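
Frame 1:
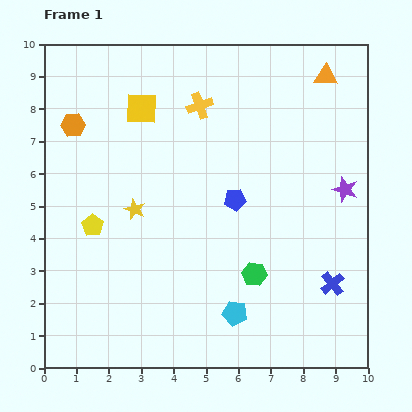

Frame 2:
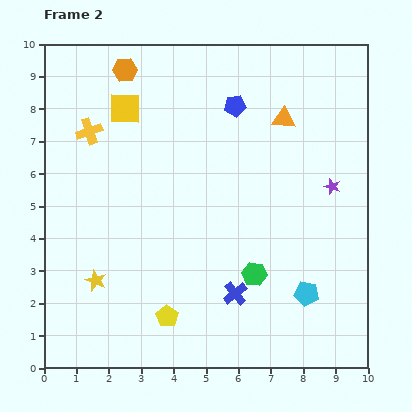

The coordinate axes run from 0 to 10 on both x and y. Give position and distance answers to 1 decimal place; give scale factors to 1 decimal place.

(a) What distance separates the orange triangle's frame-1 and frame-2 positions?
1.8

The orange triangle moved from (8.7, 9.0) to (7.4, 7.7), a distance of √(1.3² + 1.3²) ≈ 1.8.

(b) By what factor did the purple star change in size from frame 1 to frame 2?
0.6×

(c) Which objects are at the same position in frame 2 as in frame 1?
the green hexagon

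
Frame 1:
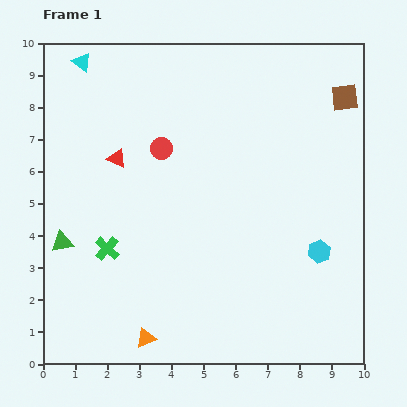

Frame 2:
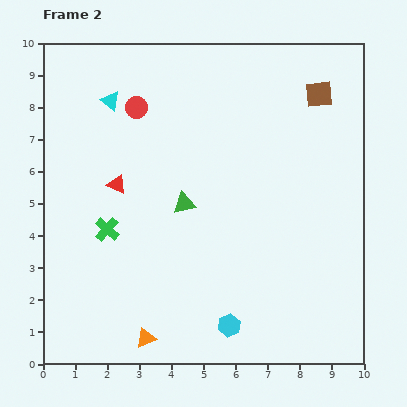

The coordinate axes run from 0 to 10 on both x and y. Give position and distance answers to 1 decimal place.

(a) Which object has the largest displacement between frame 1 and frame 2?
the green triangle

(moved 4.0; next 3.6)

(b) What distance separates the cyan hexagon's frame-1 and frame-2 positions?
3.6

The cyan hexagon moved from (8.6, 3.5) to (5.8, 1.2), a distance of √(2.8² + 2.3²) ≈ 3.6.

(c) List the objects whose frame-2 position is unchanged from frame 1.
the orange triangle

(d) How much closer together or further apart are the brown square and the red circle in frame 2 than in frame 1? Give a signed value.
-0.2

Distance in frame 1: 5.9. Distance in frame 2: 5.7.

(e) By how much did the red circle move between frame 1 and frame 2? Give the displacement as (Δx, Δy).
(-0.8, 1.3)

The red circle was at (3.7, 6.7) in frame 1 and (2.9, 8.0) in frame 2.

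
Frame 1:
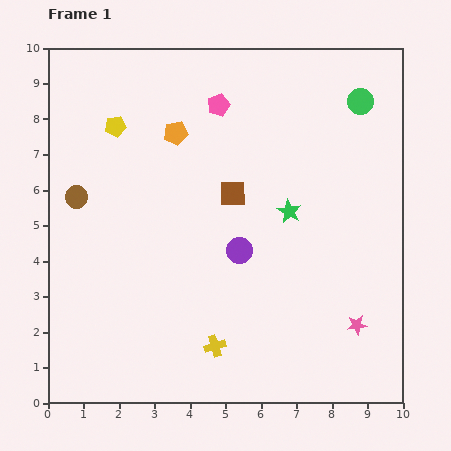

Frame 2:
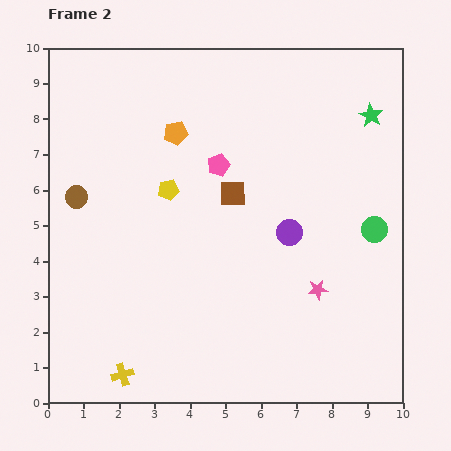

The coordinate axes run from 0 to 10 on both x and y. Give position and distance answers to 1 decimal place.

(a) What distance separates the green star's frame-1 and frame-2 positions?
3.5

The green star moved from (6.8, 5.4) to (9.1, 8.1), a distance of √(2.3² + 2.7²) ≈ 3.5.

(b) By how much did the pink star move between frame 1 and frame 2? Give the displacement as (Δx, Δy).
(-1.1, 1.0)

The pink star was at (8.7, 2.2) in frame 1 and (7.6, 3.2) in frame 2.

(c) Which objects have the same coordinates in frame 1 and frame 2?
the orange pentagon, the brown square, the brown circle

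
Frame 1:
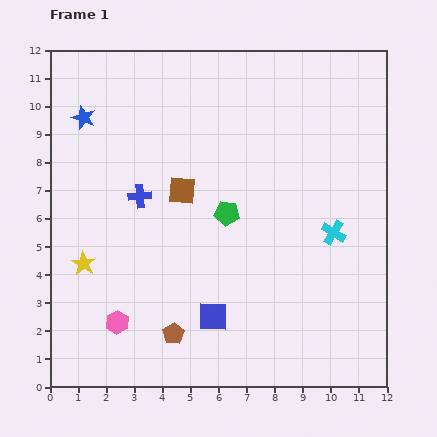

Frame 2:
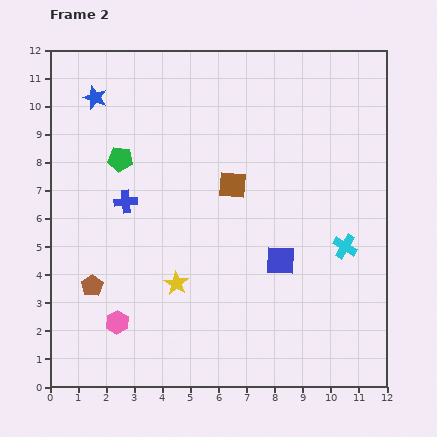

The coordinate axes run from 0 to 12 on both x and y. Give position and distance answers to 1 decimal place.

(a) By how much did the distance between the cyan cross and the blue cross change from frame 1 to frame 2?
+1.0

Distance in frame 1: 7.0. Distance in frame 2: 8.0.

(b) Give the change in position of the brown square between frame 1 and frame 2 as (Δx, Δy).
(1.8, 0.2)

The brown square was at (4.7, 7.0) in frame 1 and (6.5, 7.2) in frame 2.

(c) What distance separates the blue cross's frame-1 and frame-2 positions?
0.5

The blue cross moved from (3.2, 6.8) to (2.7, 6.6), a distance of √(0.5² + 0.2²) ≈ 0.5.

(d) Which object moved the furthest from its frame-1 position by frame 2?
the green pentagon

(moved 4.2; next 3.4)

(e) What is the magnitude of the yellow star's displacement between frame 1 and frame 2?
3.4

The yellow star moved from (1.2, 4.4) to (4.5, 3.7), a distance of √(3.3² + 0.7²) ≈ 3.4.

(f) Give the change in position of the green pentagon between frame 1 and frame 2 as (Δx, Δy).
(-3.8, 1.9)

The green pentagon was at (6.3, 6.2) in frame 1 and (2.5, 8.1) in frame 2.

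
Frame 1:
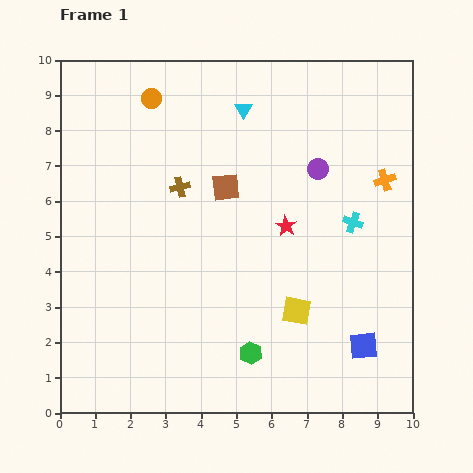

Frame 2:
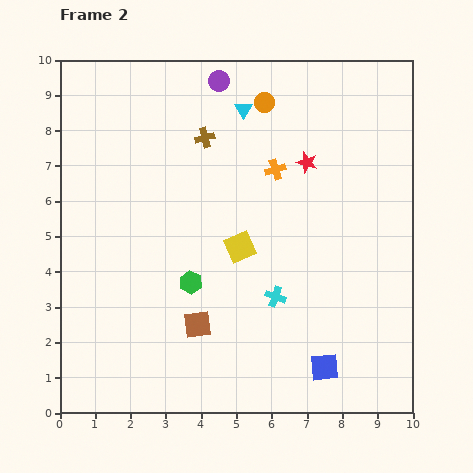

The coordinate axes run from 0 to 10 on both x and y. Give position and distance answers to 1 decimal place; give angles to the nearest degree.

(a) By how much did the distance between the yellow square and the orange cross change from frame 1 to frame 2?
-2.1

Distance in frame 1: 4.5. Distance in frame 2: 2.4.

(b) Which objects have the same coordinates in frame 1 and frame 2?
the cyan triangle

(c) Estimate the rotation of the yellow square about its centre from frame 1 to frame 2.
35° counter-clockwise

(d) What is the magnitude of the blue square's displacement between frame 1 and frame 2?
1.3

The blue square moved from (8.6, 1.9) to (7.5, 1.3), a distance of √(1.1² + 0.6²) ≈ 1.3.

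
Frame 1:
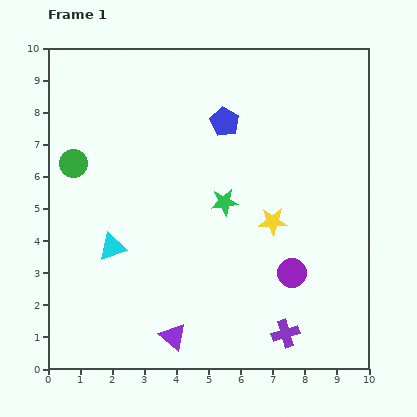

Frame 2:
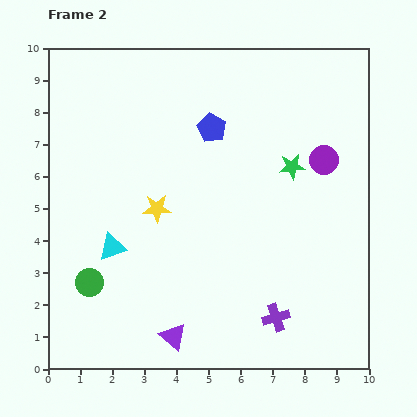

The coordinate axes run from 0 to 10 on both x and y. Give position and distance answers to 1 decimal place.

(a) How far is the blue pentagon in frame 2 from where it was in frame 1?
0.4

The blue pentagon moved from (5.5, 7.7) to (5.1, 7.5), a distance of √(0.4² + 0.2²) ≈ 0.4.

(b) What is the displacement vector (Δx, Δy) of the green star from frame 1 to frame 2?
(2.1, 1.1)

The green star was at (5.5, 5.2) in frame 1 and (7.6, 6.3) in frame 2.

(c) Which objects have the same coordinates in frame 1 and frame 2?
the cyan triangle, the purple triangle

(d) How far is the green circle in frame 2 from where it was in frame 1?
3.7

The green circle moved from (0.8, 6.4) to (1.3, 2.7), a distance of √(0.5² + 3.7²) ≈ 3.7.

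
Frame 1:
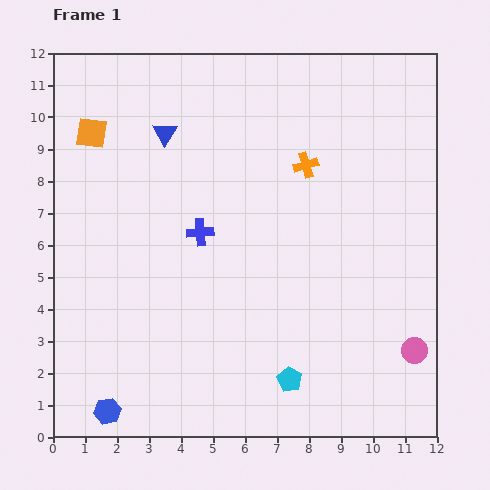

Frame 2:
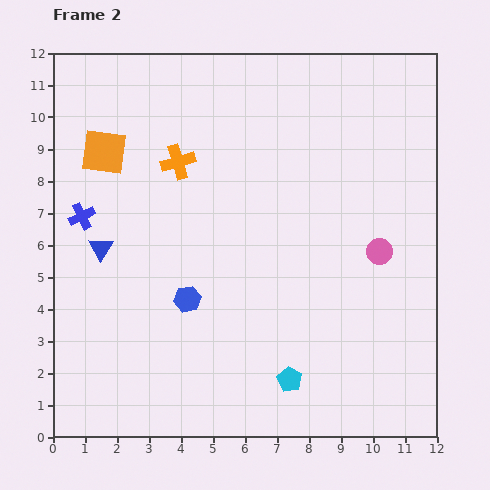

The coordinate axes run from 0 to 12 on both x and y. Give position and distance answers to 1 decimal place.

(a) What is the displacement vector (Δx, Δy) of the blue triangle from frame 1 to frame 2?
(-2.0, -3.6)

The blue triangle was at (3.5, 9.5) in frame 1 and (1.5, 5.9) in frame 2.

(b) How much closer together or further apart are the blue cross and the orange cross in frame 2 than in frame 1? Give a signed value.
-0.5

Distance in frame 1: 3.9. Distance in frame 2: 3.4.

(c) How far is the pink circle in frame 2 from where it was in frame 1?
3.3

The pink circle moved from (11.3, 2.7) to (10.2, 5.8), a distance of √(1.1² + 3.1²) ≈ 3.3.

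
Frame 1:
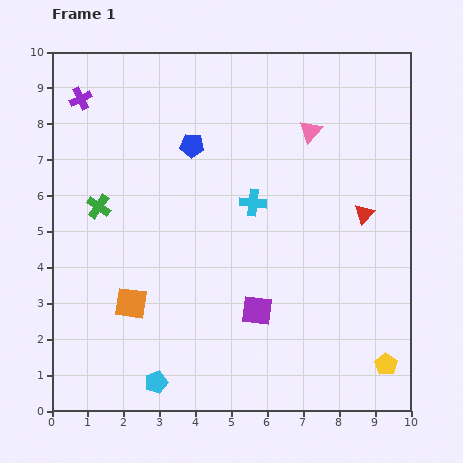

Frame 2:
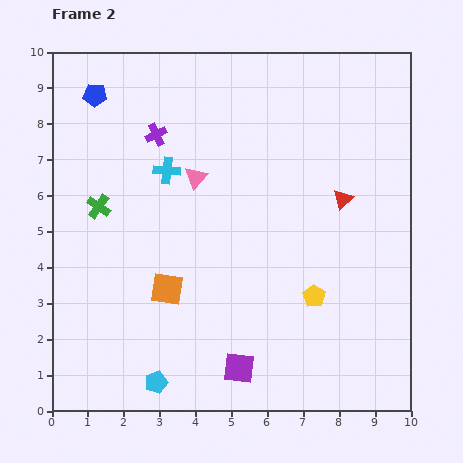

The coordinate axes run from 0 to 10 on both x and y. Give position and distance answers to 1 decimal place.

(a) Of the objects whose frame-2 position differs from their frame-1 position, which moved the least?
the red triangle

(moved 0.7)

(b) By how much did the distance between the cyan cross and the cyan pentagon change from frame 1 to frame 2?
+0.2

Distance in frame 1: 5.7. Distance in frame 2: 5.9.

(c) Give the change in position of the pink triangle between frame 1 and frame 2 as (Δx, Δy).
(-3.2, -1.3)

The pink triangle was at (7.2, 7.8) in frame 1 and (4.0, 6.5) in frame 2.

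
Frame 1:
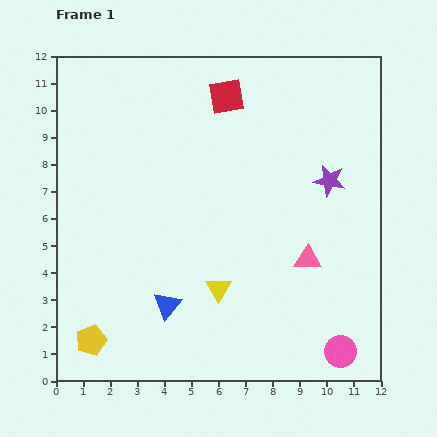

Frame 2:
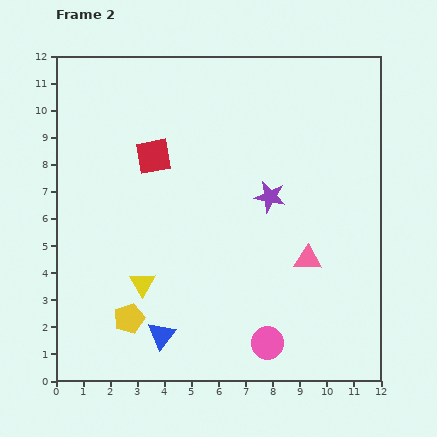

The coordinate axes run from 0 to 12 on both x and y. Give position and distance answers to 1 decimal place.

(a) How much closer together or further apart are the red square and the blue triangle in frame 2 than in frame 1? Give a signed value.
-1.4

Distance in frame 1: 8.0. Distance in frame 2: 6.6.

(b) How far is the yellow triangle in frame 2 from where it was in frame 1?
2.8

The yellow triangle moved from (6.0, 3.4) to (3.2, 3.6), a distance of √(2.8² + 0.2²) ≈ 2.8.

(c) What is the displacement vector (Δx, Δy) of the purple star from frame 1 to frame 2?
(-2.2, -0.6)

The purple star was at (10.1, 7.4) in frame 1 and (7.9, 6.8) in frame 2.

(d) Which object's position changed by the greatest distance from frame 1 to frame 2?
the red square

(moved 3.5; next 2.8)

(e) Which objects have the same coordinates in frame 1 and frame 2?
the pink triangle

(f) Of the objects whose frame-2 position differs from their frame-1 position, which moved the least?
the blue triangle

(moved 1.1)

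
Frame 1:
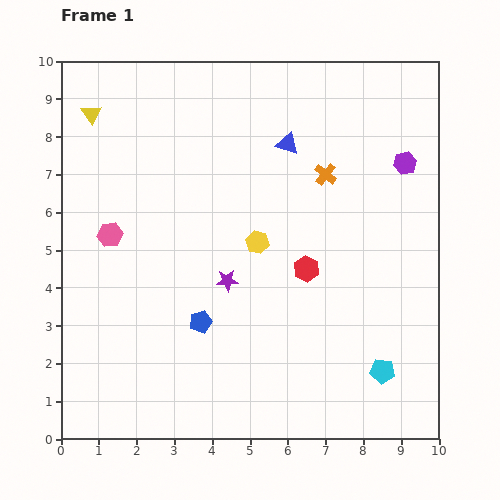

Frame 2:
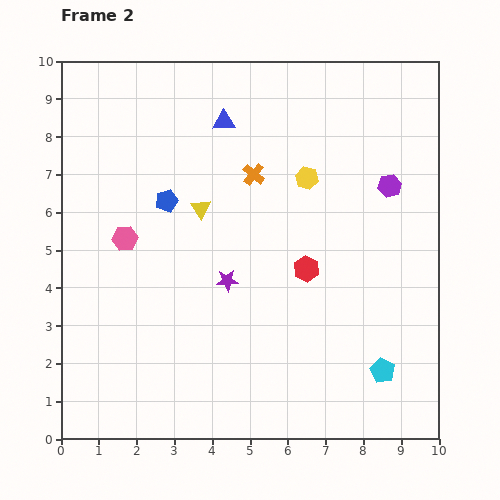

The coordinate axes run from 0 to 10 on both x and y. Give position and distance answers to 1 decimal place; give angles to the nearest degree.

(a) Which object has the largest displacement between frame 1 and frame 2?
the yellow triangle

(moved 3.8; next 3.3)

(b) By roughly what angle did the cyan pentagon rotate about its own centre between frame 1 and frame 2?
21° clockwise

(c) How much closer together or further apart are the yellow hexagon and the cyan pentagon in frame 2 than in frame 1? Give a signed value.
+0.8

Distance in frame 1: 4.7. Distance in frame 2: 5.5.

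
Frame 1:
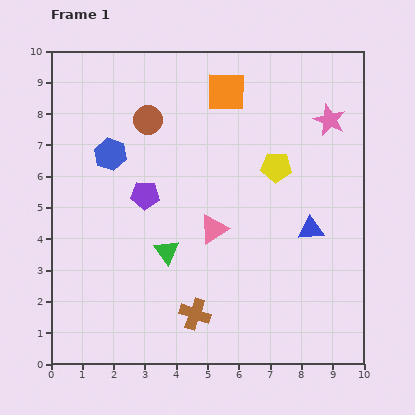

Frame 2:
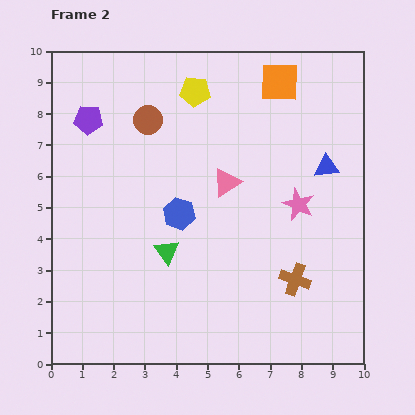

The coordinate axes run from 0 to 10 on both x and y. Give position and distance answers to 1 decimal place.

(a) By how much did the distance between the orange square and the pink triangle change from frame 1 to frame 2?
-0.8

Distance in frame 1: 4.4. Distance in frame 2: 3.6.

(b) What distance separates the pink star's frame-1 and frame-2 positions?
2.9

The pink star moved from (8.9, 7.8) to (7.9, 5.1), a distance of √(1.0² + 2.7²) ≈ 2.9.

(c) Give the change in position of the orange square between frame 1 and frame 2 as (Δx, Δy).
(1.7, 0.3)

The orange square was at (5.6, 8.7) in frame 1 and (7.3, 9.0) in frame 2.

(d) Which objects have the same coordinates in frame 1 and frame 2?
the green triangle, the brown circle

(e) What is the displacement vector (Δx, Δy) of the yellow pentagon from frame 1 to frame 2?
(-2.6, 2.4)

The yellow pentagon was at (7.2, 6.3) in frame 1 and (4.6, 8.7) in frame 2.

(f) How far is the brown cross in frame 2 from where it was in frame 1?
3.4

The brown cross moved from (4.6, 1.6) to (7.8, 2.7), a distance of √(3.2² + 1.1²) ≈ 3.4.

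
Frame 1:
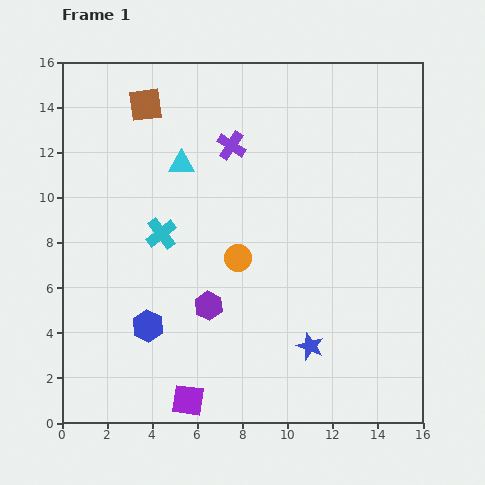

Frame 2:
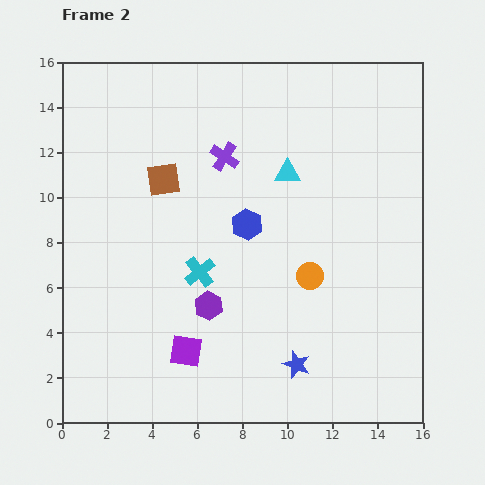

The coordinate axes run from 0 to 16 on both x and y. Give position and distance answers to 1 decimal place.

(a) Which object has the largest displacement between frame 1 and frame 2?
the blue hexagon

(moved 6.3; next 4.7)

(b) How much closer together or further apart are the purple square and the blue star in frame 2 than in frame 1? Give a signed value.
-1.0

Distance in frame 1: 5.9. Distance in frame 2: 4.9.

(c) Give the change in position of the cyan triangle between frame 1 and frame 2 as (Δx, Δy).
(4.7, -0.4)

The cyan triangle was at (5.3, 11.5) in frame 1 and (10.0, 11.1) in frame 2.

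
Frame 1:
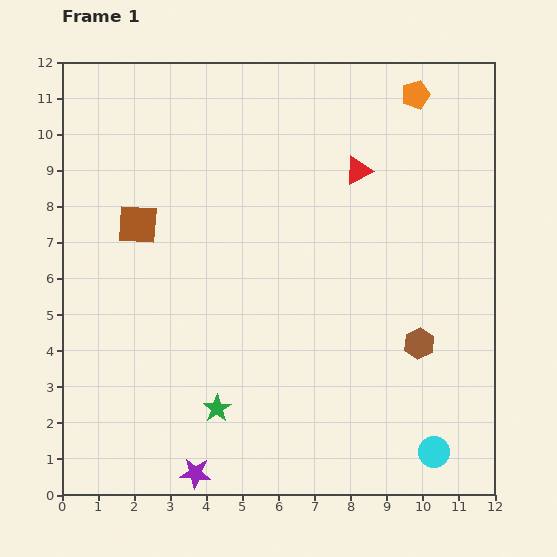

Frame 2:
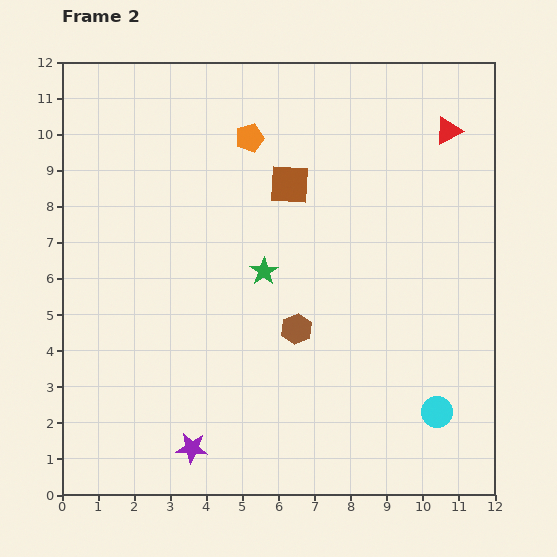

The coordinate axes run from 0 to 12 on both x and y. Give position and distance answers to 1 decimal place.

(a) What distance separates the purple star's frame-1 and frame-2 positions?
0.7

The purple star moved from (3.7, 0.6) to (3.6, 1.3), a distance of √(0.1² + 0.7²) ≈ 0.7.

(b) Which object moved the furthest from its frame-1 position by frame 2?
the orange pentagon

(moved 4.8; next 4.3)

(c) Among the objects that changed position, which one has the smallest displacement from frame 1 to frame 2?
the purple star

(moved 0.7)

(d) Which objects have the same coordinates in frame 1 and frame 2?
none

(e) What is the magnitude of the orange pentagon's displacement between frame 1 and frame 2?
4.8

The orange pentagon moved from (9.8, 11.1) to (5.2, 9.9), a distance of √(4.6² + 1.2²) ≈ 4.8.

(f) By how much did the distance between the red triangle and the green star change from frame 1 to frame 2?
-1.3

Distance in frame 1: 7.7. Distance in frame 2: 6.4.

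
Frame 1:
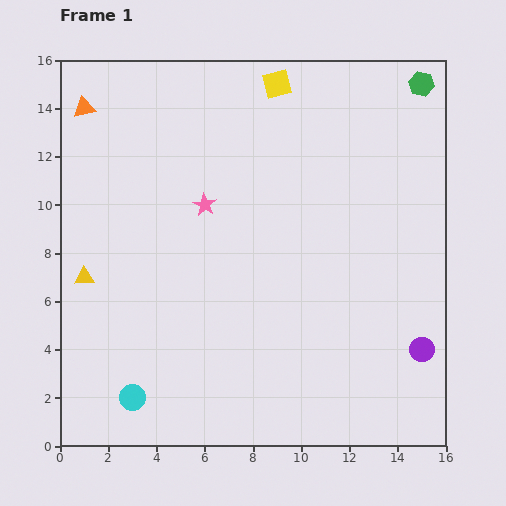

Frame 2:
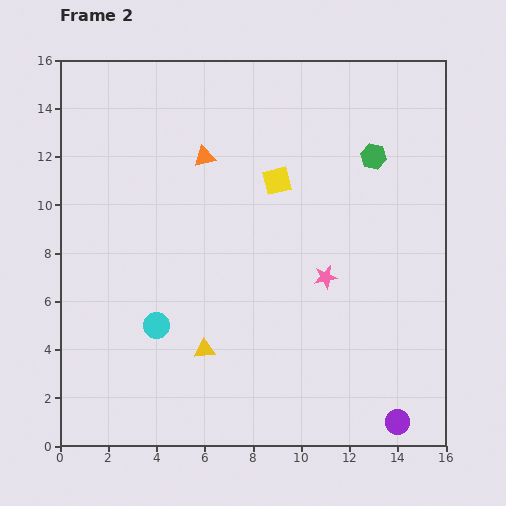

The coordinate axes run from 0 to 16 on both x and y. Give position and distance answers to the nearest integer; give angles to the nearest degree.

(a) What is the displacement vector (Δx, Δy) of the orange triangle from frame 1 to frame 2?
(5, -2)

The orange triangle was at (1, 14) in frame 1 and (6, 12) in frame 2.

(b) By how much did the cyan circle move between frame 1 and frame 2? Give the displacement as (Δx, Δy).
(1, 3)

The cyan circle was at (3, 2) in frame 1 and (4, 5) in frame 2.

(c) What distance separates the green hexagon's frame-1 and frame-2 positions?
4

The green hexagon moved from (15, 15) to (13, 12), a distance of √(2² + 3²) ≈ 4.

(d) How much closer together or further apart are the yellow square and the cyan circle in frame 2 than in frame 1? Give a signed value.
-6

Distance in frame 1: 14. Distance in frame 2: 8.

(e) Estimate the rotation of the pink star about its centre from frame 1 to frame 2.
30° clockwise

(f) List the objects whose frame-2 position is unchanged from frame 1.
none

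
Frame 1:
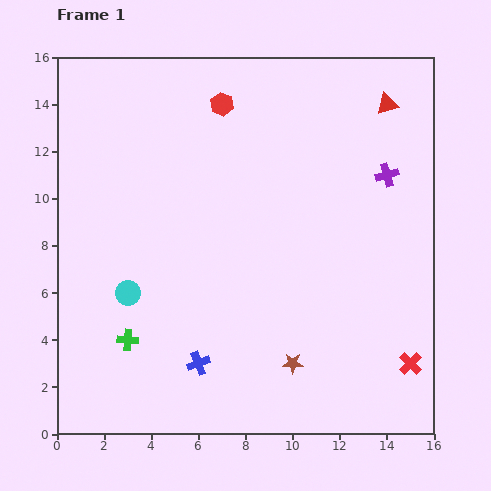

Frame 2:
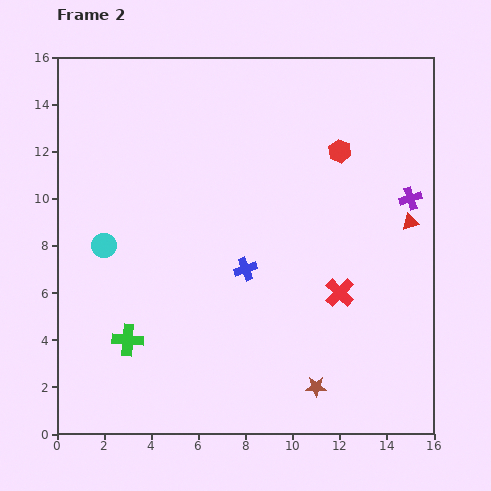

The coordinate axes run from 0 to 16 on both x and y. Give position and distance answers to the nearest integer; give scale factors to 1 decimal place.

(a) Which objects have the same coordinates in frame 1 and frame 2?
the green cross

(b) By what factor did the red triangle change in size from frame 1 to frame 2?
0.8×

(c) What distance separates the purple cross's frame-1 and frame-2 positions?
1

The purple cross moved from (14, 11) to (15, 10), a distance of √(1² + 1²) ≈ 1.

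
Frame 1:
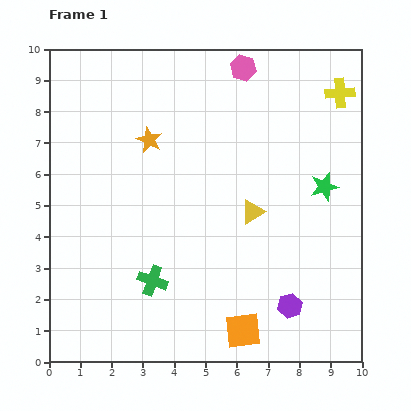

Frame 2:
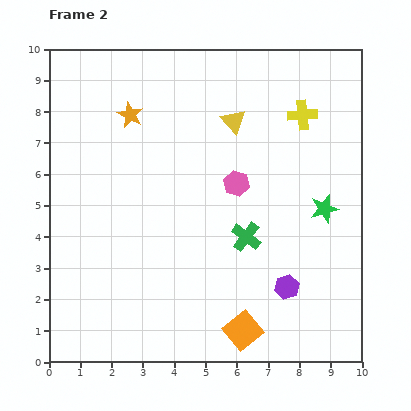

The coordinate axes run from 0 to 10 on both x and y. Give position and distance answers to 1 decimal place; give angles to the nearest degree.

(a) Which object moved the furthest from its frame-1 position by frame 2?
the pink hexagon

(moved 3.7; next 3.3)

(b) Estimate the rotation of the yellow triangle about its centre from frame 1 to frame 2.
43° counter-clockwise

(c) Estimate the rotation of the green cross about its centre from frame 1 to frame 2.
18° clockwise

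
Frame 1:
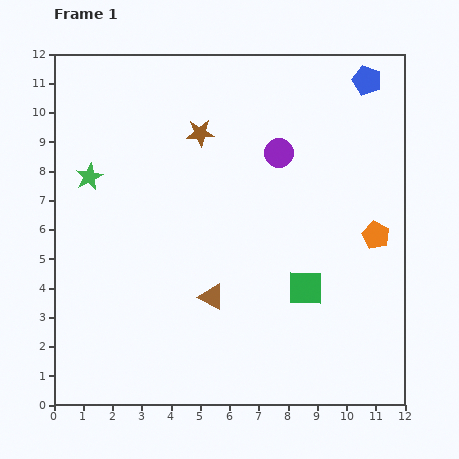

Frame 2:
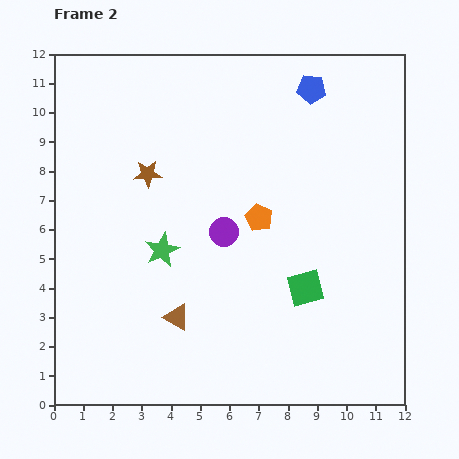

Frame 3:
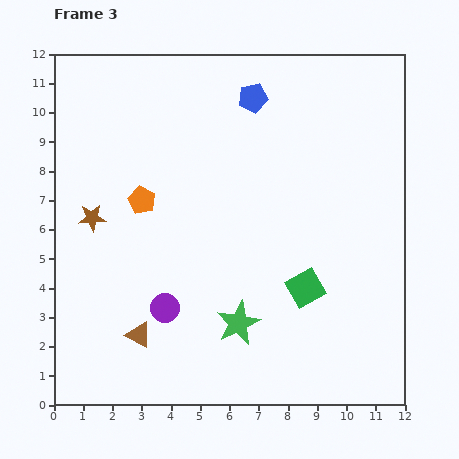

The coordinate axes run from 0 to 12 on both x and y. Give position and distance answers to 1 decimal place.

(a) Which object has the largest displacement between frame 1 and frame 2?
the orange pentagon

(moved 4.0; next 3.5)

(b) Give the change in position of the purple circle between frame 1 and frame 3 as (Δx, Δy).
(-3.9, -5.3)

The purple circle was at (7.7, 8.6) in frame 1 and (3.8, 3.3) in frame 3.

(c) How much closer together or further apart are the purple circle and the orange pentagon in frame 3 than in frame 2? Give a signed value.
+2.5

Distance in frame 2: 1.3. Distance in frame 3: 3.8.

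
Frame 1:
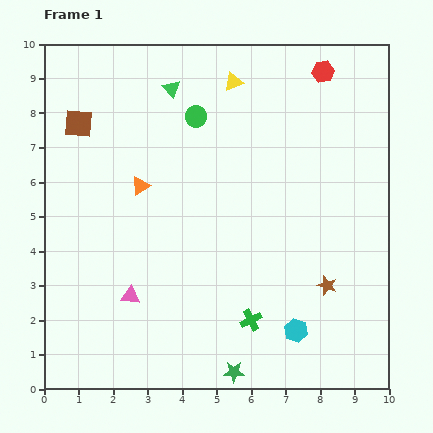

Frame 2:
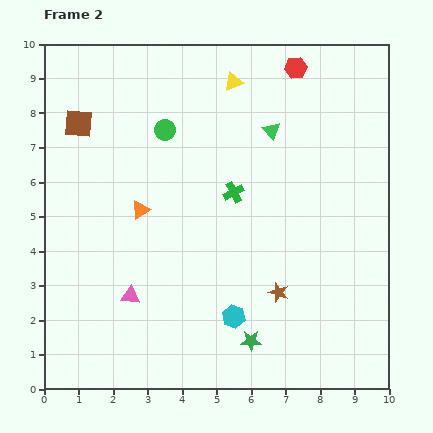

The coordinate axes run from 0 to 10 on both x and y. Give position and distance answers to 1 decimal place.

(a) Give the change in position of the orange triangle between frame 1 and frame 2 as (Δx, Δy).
(0.0, -0.7)

The orange triangle was at (2.8, 5.9) in frame 1 and (2.8, 5.2) in frame 2.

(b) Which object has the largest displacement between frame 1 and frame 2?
the green cross

(moved 3.7; next 3.1)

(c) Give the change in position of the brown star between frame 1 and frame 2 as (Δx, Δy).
(-1.4, -0.2)

The brown star was at (8.2, 3.0) in frame 1 and (6.8, 2.8) in frame 2.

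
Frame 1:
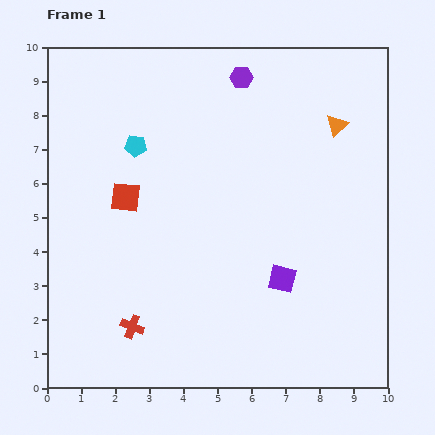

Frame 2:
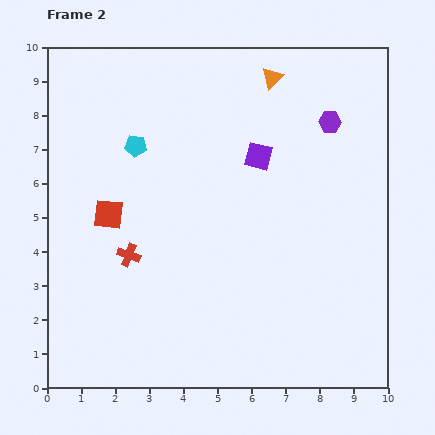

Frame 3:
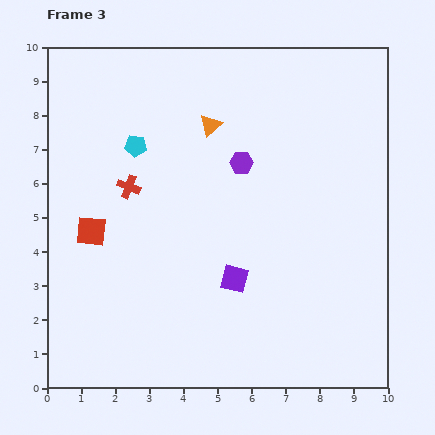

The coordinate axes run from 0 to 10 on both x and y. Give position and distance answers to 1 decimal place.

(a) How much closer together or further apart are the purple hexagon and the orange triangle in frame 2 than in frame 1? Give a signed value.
-1.0

Distance in frame 1: 3.1. Distance in frame 2: 2.1.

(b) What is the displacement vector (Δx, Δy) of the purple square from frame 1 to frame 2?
(-0.7, 3.6)

The purple square was at (6.9, 3.2) in frame 1 and (6.2, 6.8) in frame 2.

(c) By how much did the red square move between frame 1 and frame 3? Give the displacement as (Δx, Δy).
(-1.0, -1.0)

The red square was at (2.3, 5.6) in frame 1 and (1.3, 4.6) in frame 3.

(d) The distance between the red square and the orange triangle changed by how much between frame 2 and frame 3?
-1.5

Distance in frame 2: 6.2. Distance in frame 3: 4.7.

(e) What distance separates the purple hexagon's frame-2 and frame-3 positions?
2.9

The purple hexagon moved from (8.3, 7.8) to (5.7, 6.6), a distance of √(2.6² + 1.2²) ≈ 2.9.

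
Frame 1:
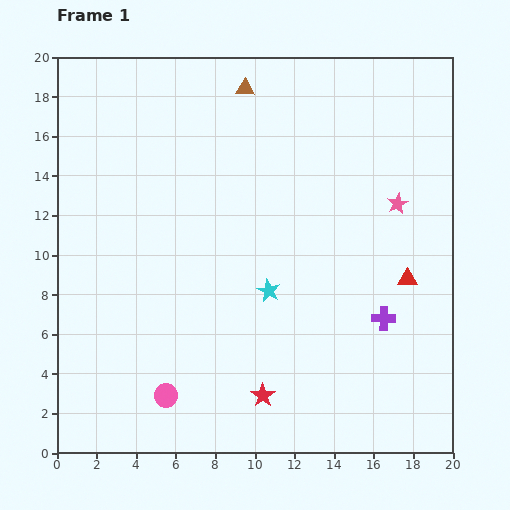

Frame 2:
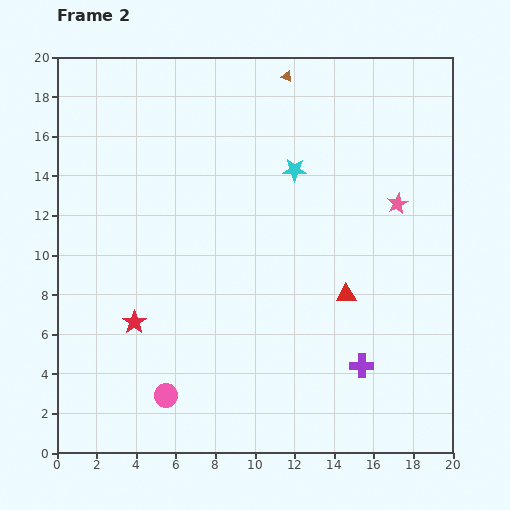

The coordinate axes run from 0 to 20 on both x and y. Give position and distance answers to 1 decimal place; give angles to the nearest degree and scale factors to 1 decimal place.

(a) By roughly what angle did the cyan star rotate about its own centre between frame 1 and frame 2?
25° counter-clockwise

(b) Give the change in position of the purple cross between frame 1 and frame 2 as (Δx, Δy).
(-1.1, -2.4)

The purple cross was at (16.5, 6.8) in frame 1 and (15.4, 4.4) in frame 2.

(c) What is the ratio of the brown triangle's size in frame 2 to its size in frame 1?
0.6×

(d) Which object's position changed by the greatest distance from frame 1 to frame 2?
the red star

(moved 7.5; next 6.2)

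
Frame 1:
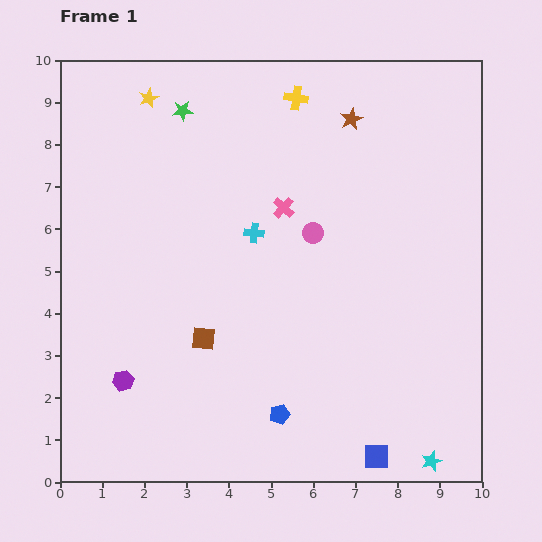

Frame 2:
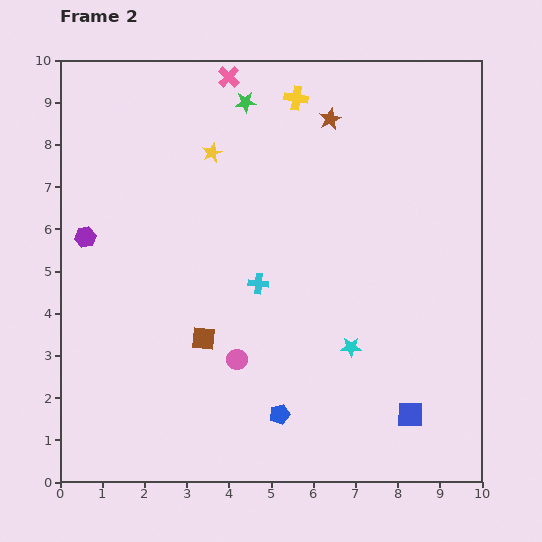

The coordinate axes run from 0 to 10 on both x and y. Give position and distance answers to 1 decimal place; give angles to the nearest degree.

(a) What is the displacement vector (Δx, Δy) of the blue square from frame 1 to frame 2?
(0.8, 1.0)

The blue square was at (7.5, 0.6) in frame 1 and (8.3, 1.6) in frame 2.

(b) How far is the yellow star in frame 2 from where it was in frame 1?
2.0

The yellow star moved from (2.1, 9.1) to (3.6, 7.8), a distance of √(1.5² + 1.3²) ≈ 2.0.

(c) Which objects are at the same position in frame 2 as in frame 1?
the brown square, the yellow cross, the blue pentagon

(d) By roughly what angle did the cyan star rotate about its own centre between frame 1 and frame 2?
22° clockwise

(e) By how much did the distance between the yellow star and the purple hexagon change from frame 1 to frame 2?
-3.1

Distance in frame 1: 6.7. Distance in frame 2: 3.6.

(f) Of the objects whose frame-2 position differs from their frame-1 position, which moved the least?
the brown star

(moved 0.5)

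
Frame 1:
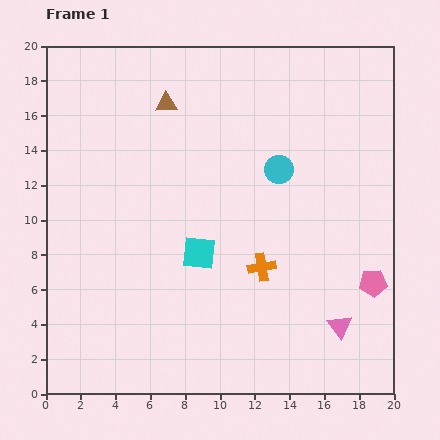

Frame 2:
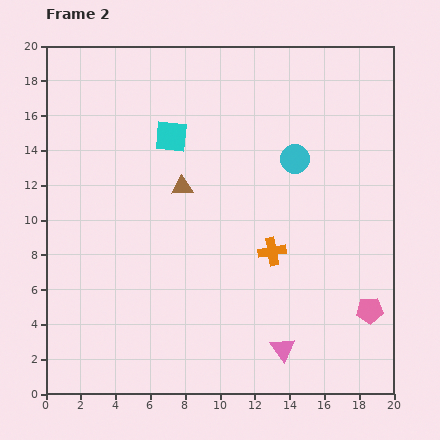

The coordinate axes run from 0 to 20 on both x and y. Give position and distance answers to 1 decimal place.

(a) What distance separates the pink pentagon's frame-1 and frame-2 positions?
1.6

The pink pentagon moved from (18.8, 6.4) to (18.6, 4.8), a distance of √(0.2² + 1.6²) ≈ 1.6.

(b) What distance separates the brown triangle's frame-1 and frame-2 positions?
4.9

The brown triangle moved from (6.9, 16.7) to (7.8, 11.9), a distance of √(0.9² + 4.8²) ≈ 4.9.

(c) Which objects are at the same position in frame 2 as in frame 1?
none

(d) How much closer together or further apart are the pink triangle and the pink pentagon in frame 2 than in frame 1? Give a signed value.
+2.4

Distance in frame 1: 3.1. Distance in frame 2: 5.5.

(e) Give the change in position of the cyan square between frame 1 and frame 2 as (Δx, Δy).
(-1.6, 6.7)

The cyan square was at (8.8, 8.1) in frame 1 and (7.2, 14.8) in frame 2.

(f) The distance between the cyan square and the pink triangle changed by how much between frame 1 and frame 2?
+4.7

Distance in frame 1: 9.1. Distance in frame 2: 13.8.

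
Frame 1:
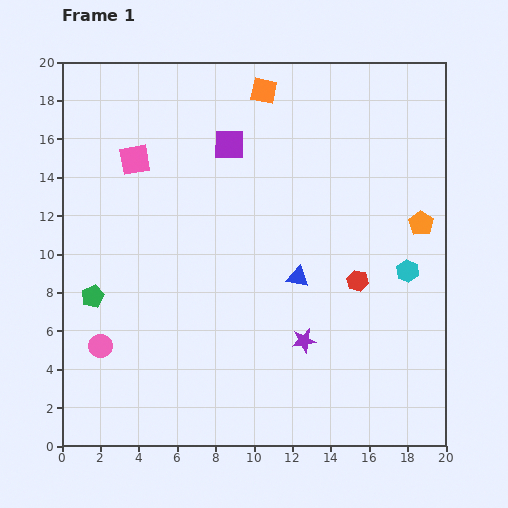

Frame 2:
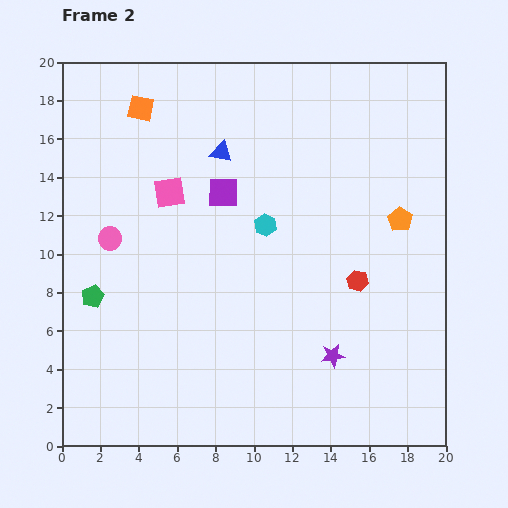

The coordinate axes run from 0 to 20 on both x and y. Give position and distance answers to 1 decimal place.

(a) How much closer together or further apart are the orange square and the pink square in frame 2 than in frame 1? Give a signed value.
-3.0

Distance in frame 1: 7.6. Distance in frame 2: 4.6.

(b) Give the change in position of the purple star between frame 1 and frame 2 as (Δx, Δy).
(1.5, -0.8)

The purple star was at (12.6, 5.5) in frame 1 and (14.1, 4.7) in frame 2.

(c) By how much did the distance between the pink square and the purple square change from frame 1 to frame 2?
-2.2

Distance in frame 1: 5.0. Distance in frame 2: 2.8.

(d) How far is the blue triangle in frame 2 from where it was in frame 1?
7.6

The blue triangle moved from (12.3, 8.8) to (8.3, 15.3), a distance of √(4.0² + 6.5²) ≈ 7.6.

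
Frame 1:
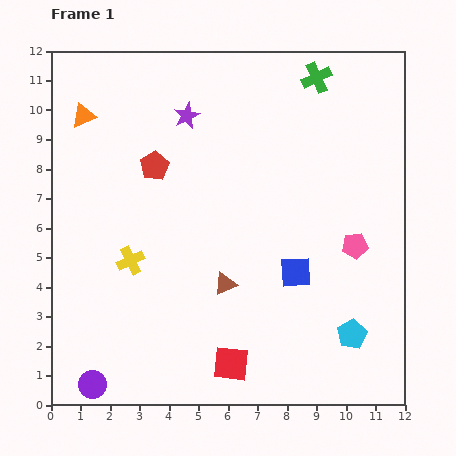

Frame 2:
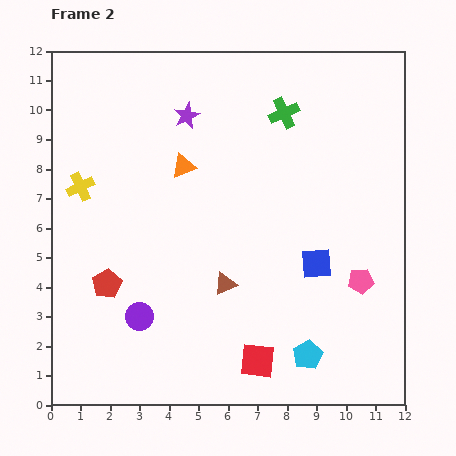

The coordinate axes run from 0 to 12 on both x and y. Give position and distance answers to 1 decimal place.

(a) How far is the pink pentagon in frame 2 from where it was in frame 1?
1.2

The pink pentagon moved from (10.3, 5.4) to (10.5, 4.2), a distance of √(0.2² + 1.2²) ≈ 1.2.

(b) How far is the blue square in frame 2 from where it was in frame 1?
0.8

The blue square moved from (8.3, 4.5) to (9.0, 4.8), a distance of √(0.7² + 0.3²) ≈ 0.8.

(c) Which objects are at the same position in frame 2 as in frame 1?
the purple star, the brown triangle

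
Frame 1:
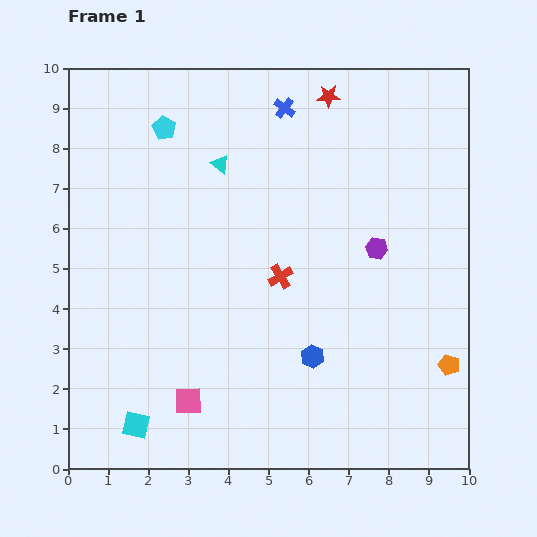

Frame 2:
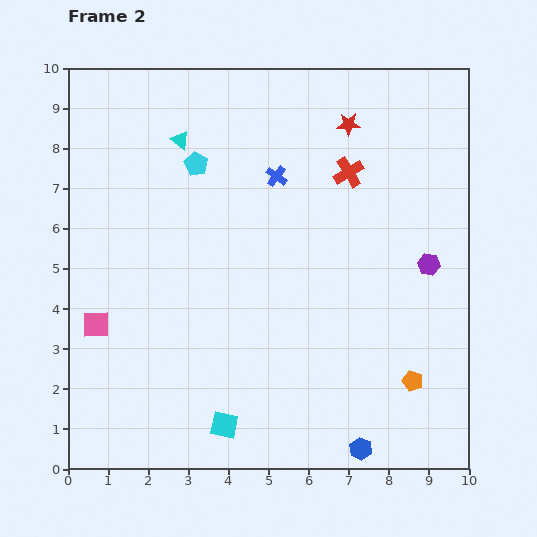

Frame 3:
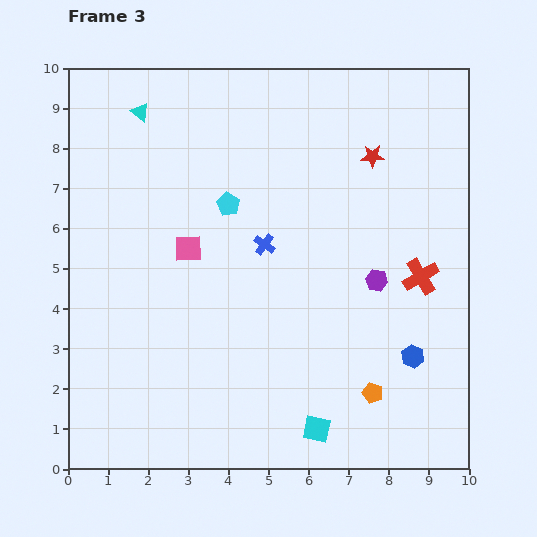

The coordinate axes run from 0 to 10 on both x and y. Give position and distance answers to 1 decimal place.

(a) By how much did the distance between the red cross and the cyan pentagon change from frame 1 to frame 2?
-0.9

Distance in frame 1: 4.7. Distance in frame 2: 3.8.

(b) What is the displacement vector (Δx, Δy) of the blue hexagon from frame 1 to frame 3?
(2.5, 0.0)

The blue hexagon was at (6.1, 2.8) in frame 1 and (8.6, 2.8) in frame 3.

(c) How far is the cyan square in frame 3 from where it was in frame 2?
2.3

The cyan square moved from (3.9, 1.1) to (6.2, 1.0), a distance of √(2.3² + 0.1²) ≈ 2.3.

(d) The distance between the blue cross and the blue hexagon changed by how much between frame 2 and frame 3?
-2.5

Distance in frame 2: 7.1. Distance in frame 3: 4.6.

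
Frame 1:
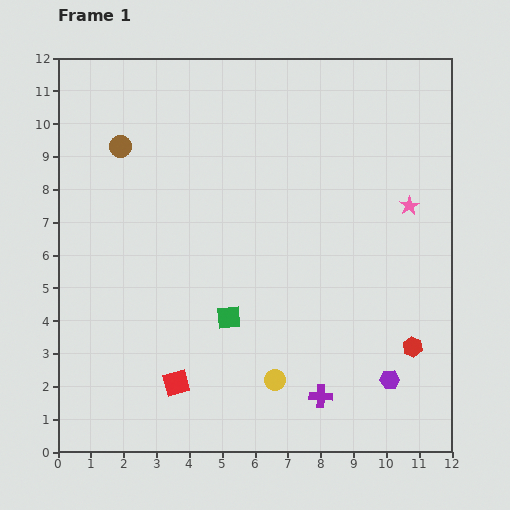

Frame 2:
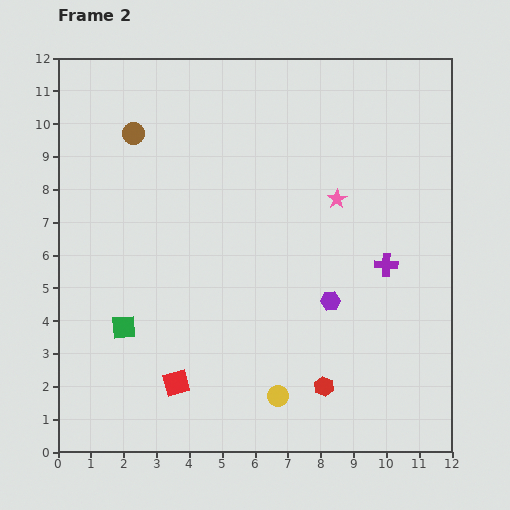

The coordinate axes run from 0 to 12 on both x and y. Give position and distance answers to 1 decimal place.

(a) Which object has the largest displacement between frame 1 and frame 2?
the purple cross

(moved 4.5; next 3.2)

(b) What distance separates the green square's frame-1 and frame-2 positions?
3.2

The green square moved from (5.2, 4.1) to (2.0, 3.8), a distance of √(3.2² + 0.3²) ≈ 3.2.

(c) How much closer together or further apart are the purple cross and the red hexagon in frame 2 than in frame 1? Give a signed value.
+1.0

Distance in frame 1: 3.2. Distance in frame 2: 4.2.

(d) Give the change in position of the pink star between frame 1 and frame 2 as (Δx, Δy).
(-2.2, 0.2)

The pink star was at (10.7, 7.5) in frame 1 and (8.5, 7.7) in frame 2.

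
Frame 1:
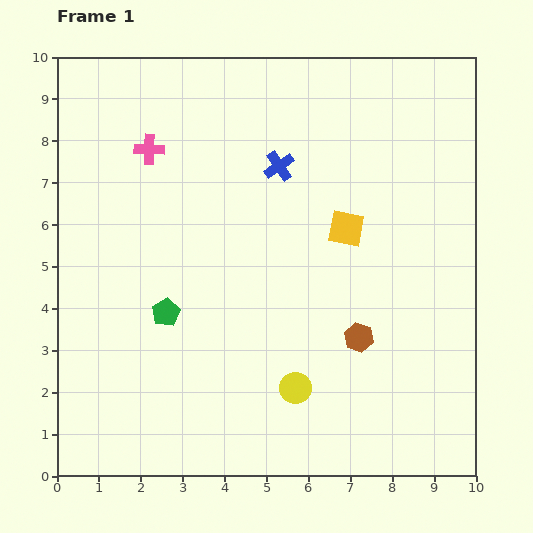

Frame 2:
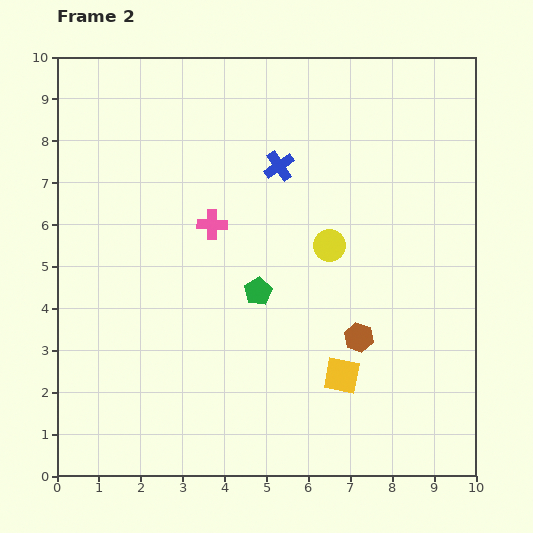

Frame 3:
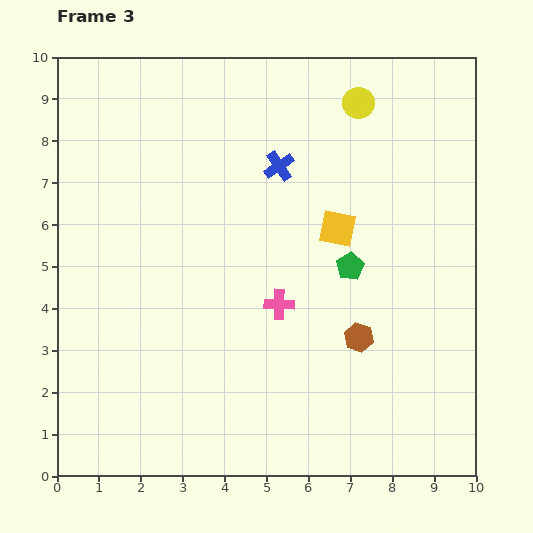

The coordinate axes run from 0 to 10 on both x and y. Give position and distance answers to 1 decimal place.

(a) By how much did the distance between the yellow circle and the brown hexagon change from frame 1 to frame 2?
+0.4

Distance in frame 1: 1.9. Distance in frame 2: 2.3.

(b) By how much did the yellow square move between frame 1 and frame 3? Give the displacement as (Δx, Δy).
(-0.2, 0.0)

The yellow square was at (6.9, 5.9) in frame 1 and (6.7, 5.9) in frame 3.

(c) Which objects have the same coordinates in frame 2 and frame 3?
the brown hexagon, the blue cross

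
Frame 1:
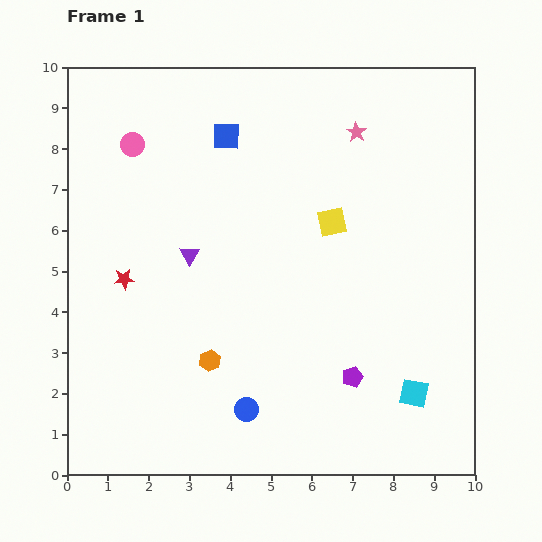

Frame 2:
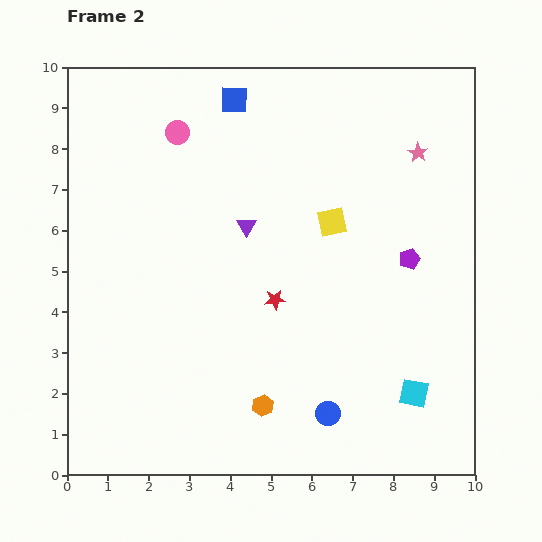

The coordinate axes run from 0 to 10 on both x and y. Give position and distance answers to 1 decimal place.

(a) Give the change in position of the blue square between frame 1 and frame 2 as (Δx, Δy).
(0.2, 0.9)

The blue square was at (3.9, 8.3) in frame 1 and (4.1, 9.2) in frame 2.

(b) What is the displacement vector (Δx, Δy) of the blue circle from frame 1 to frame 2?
(2.0, -0.1)

The blue circle was at (4.4, 1.6) in frame 1 and (6.4, 1.5) in frame 2.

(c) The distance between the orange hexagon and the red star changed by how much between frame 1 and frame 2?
-0.3

Distance in frame 1: 2.9. Distance in frame 2: 2.6.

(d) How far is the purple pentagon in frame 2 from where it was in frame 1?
3.2

The purple pentagon moved from (7.0, 2.4) to (8.4, 5.3), a distance of √(1.4² + 2.9²) ≈ 3.2.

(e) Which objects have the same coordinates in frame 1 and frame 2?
the cyan square, the yellow square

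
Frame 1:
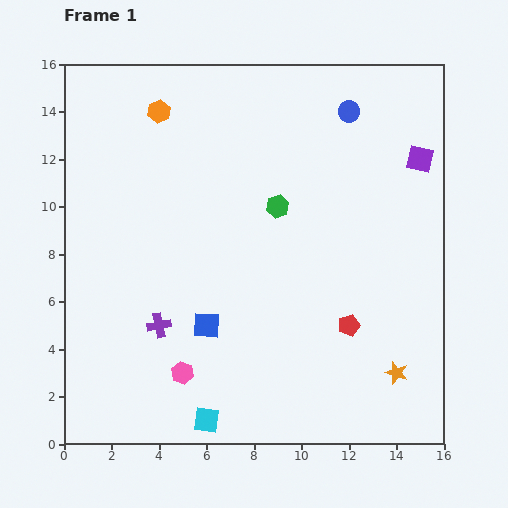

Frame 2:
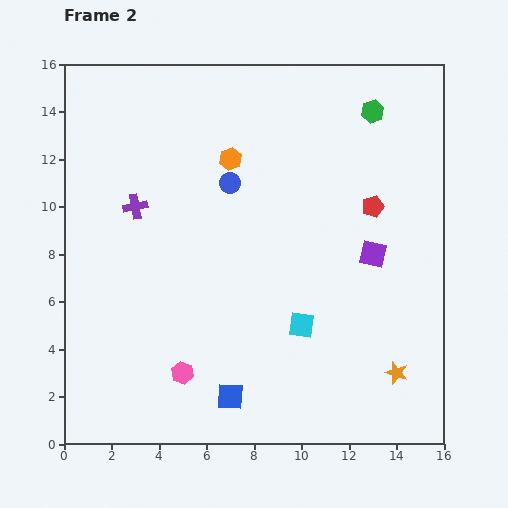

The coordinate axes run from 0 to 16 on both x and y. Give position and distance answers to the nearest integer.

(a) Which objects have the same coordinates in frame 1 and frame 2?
the pink hexagon, the orange star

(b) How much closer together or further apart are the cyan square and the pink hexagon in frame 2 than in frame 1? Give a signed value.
+3

Distance in frame 1: 2. Distance in frame 2: 5.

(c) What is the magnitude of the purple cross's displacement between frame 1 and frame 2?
5

The purple cross moved from (4, 5) to (3, 10), a distance of √(1² + 5²) ≈ 5.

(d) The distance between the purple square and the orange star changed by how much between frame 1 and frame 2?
-4

Distance in frame 1: 9. Distance in frame 2: 5.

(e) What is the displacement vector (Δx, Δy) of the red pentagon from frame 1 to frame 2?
(1, 5)

The red pentagon was at (12, 5) in frame 1 and (13, 10) in frame 2.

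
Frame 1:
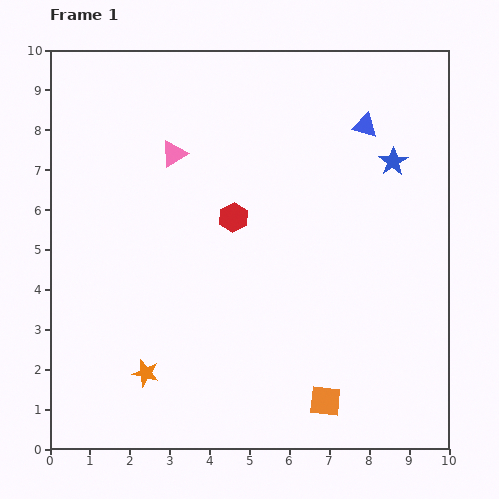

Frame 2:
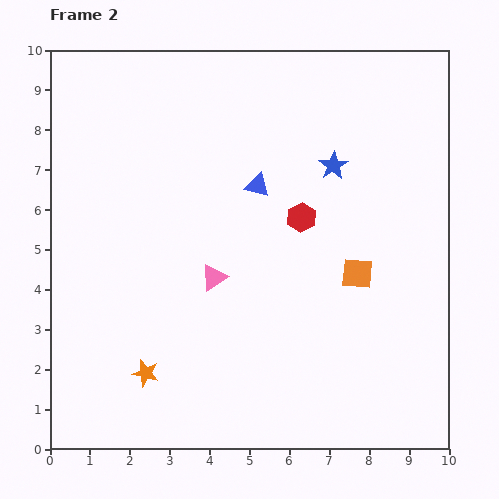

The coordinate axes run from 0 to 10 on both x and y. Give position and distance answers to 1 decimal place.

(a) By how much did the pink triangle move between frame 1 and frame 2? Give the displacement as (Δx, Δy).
(1.0, -3.1)

The pink triangle was at (3.1, 7.4) in frame 1 and (4.1, 4.3) in frame 2.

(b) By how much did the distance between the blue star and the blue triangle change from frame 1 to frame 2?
+0.9

Distance in frame 1: 1.1. Distance in frame 2: 2.0.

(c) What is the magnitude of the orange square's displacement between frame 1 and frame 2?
3.3

The orange square moved from (6.9, 1.2) to (7.7, 4.4), a distance of √(0.8² + 3.2²) ≈ 3.3.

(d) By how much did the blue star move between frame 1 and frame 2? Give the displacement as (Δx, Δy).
(-1.5, -0.1)

The blue star was at (8.6, 7.2) in frame 1 and (7.1, 7.1) in frame 2.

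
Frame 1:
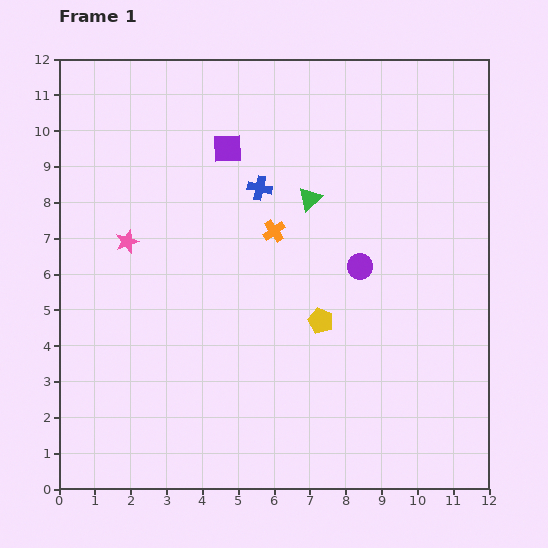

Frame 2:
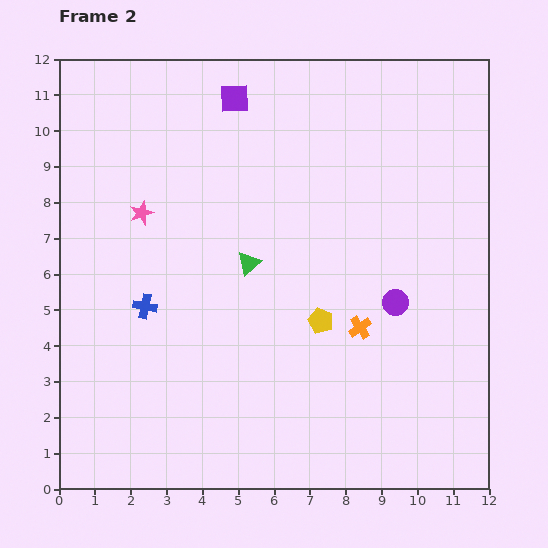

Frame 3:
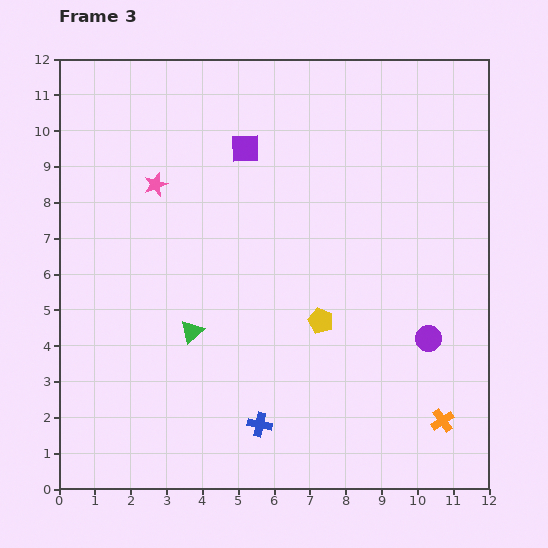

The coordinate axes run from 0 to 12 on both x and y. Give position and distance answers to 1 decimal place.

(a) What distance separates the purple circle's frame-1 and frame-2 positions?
1.4

The purple circle moved from (8.4, 6.2) to (9.4, 5.2), a distance of √(1.0² + 1.0²) ≈ 1.4.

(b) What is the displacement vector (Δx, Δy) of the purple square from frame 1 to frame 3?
(0.5, 0.0)

The purple square was at (4.7, 9.5) in frame 1 and (5.2, 9.5) in frame 3.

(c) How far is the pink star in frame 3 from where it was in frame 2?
0.9

The pink star moved from (2.3, 7.7) to (2.7, 8.5), a distance of √(0.4² + 0.8²) ≈ 0.9.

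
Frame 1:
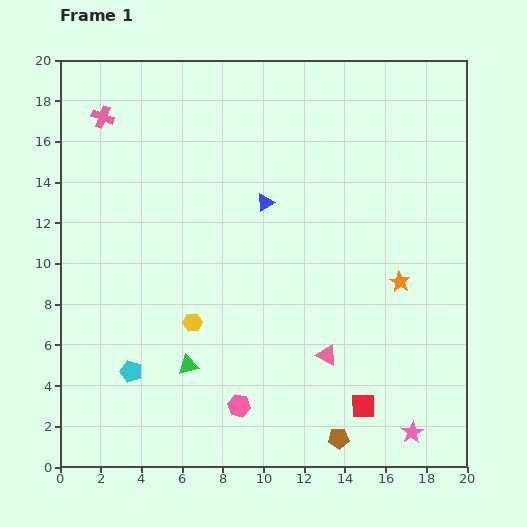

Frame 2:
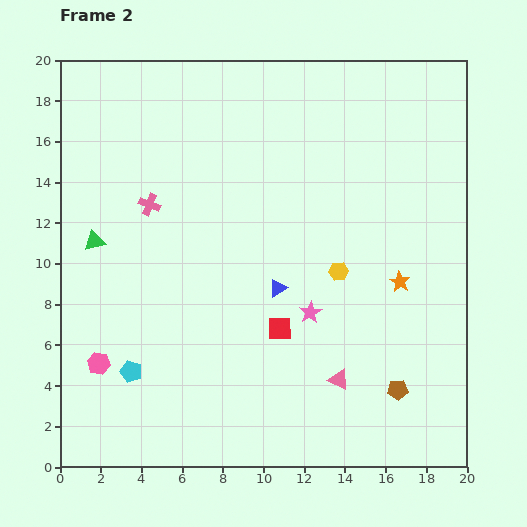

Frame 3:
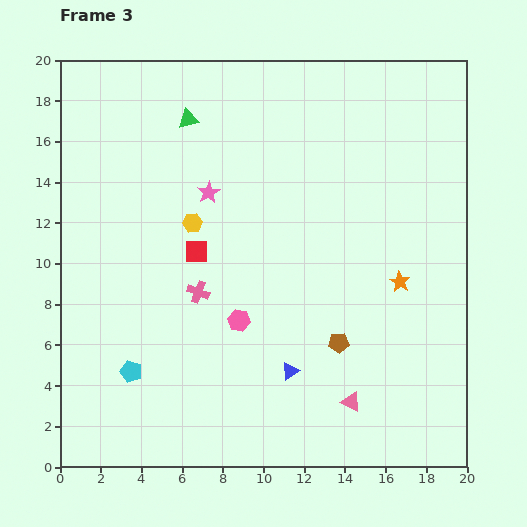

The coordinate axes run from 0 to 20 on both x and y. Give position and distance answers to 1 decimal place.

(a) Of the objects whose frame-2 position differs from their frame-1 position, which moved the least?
the pink triangle

(moved 1.3)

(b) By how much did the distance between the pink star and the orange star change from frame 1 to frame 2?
-2.8

Distance in frame 1: 7.4. Distance in frame 2: 4.6.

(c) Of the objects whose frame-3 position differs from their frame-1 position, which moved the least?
the pink triangle

(moved 2.6)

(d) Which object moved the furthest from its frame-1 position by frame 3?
the pink star

(moved 15.5; next 12.1)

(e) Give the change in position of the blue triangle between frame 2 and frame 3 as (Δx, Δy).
(0.6, -4.1)

The blue triangle was at (10.7, 8.8) in frame 2 and (11.3, 4.7) in frame 3.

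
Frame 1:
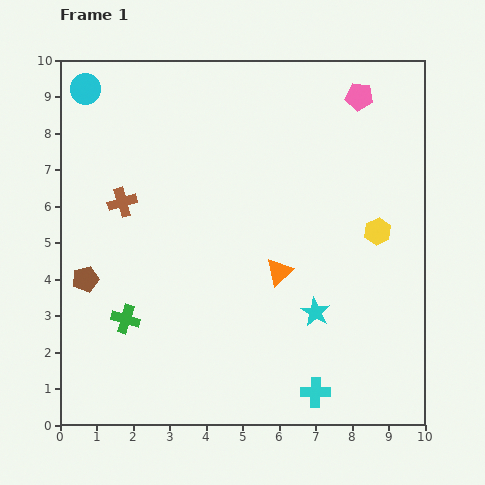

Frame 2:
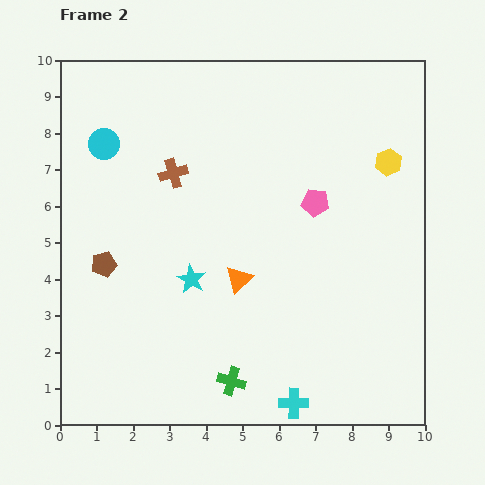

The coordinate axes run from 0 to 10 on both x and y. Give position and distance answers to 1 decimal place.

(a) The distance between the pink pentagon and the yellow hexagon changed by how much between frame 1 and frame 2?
-1.4

Distance in frame 1: 3.7. Distance in frame 2: 2.3.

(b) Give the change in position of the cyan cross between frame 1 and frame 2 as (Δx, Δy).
(-0.6, -0.3)

The cyan cross was at (7.0, 0.9) in frame 1 and (6.4, 0.6) in frame 2.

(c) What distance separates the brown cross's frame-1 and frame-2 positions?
1.6

The brown cross moved from (1.7, 6.1) to (3.1, 6.9), a distance of √(1.4² + 0.8²) ≈ 1.6.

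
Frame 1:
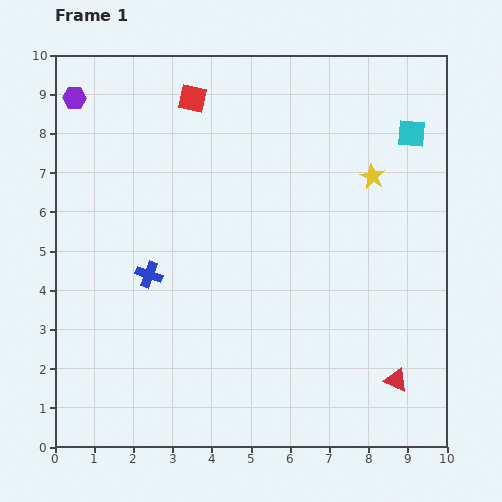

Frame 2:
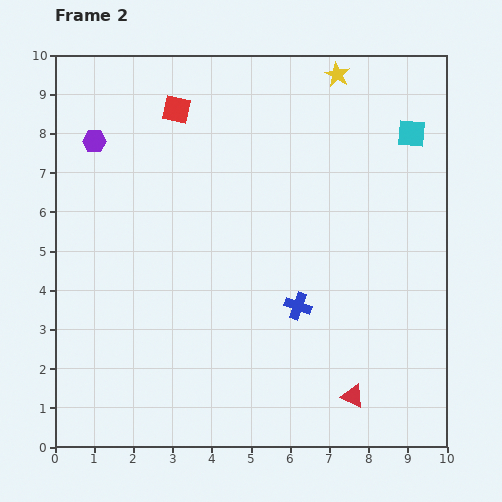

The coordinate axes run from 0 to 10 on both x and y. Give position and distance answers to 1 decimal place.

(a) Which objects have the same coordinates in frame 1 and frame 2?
the cyan square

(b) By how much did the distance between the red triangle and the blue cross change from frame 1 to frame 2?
-4.2

Distance in frame 1: 6.9. Distance in frame 2: 2.7.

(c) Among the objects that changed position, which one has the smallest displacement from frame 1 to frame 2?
the red square

(moved 0.5)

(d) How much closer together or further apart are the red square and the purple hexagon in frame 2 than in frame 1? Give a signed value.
-0.8

Distance in frame 1: 3.0. Distance in frame 2: 2.2.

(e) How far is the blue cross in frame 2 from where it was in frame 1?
3.9

The blue cross moved from (2.4, 4.4) to (6.2, 3.6), a distance of √(3.8² + 0.8²) ≈ 3.9.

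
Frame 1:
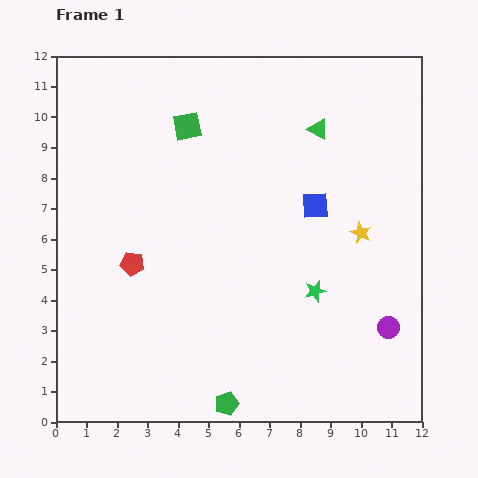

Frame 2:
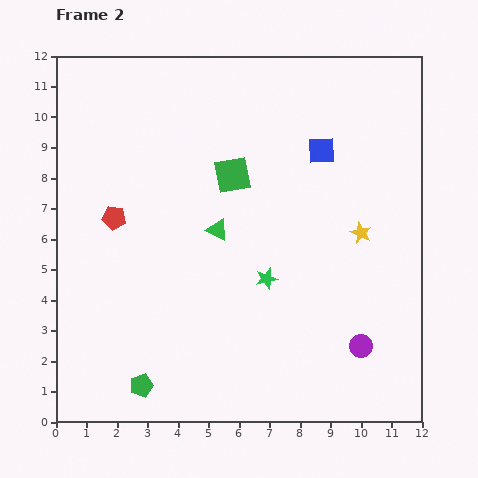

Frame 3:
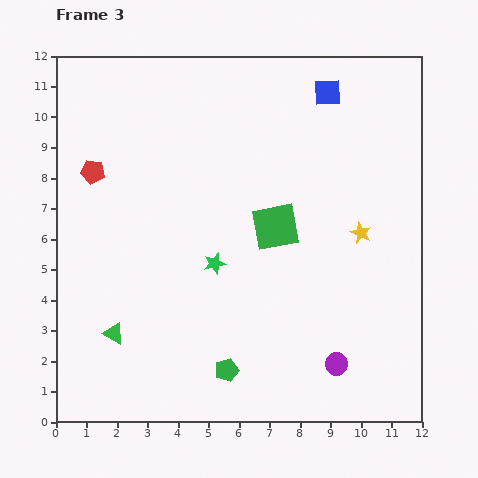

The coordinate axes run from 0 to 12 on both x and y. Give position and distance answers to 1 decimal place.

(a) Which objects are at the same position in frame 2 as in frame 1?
the yellow star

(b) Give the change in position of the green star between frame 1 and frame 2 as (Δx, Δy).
(-1.6, 0.4)

The green star was at (8.5, 4.3) in frame 1 and (6.9, 4.7) in frame 2.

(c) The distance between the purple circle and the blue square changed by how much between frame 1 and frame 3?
+4.2

Distance in frame 1: 4.7. Distance in frame 3: 8.9.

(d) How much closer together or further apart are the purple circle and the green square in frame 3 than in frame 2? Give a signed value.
-2.1

Distance in frame 2: 7.0. Distance in frame 3: 4.9.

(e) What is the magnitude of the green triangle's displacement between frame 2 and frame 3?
4.8

The green triangle moved from (5.3, 6.3) to (1.9, 2.9), a distance of √(3.4² + 3.4²) ≈ 4.8.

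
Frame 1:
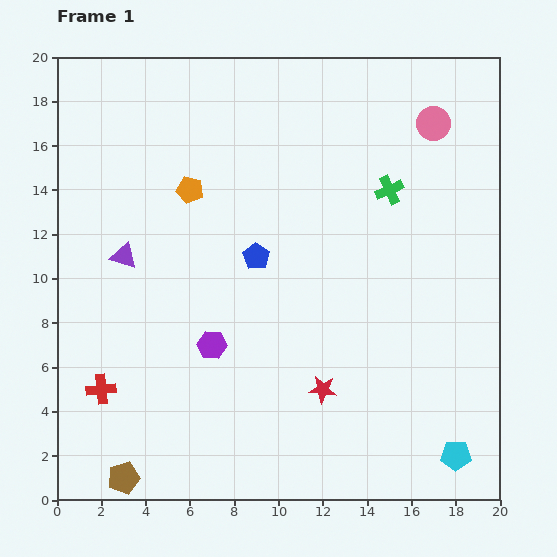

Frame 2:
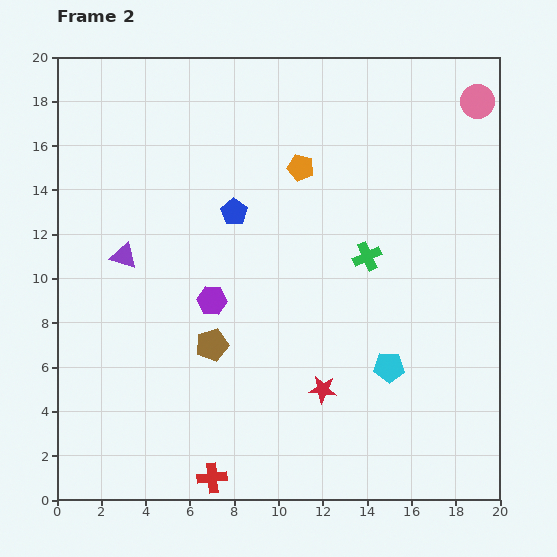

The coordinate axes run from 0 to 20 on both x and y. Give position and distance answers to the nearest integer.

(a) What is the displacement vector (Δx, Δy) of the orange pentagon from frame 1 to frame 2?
(5, 1)

The orange pentagon was at (6, 14) in frame 1 and (11, 15) in frame 2.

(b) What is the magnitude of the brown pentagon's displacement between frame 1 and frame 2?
7

The brown pentagon moved from (3, 1) to (7, 7), a distance of √(4² + 6²) ≈ 7.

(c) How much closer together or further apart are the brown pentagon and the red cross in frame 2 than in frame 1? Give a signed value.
+2

Distance in frame 1: 4. Distance in frame 2: 6.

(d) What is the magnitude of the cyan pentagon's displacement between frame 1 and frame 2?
5

The cyan pentagon moved from (18, 2) to (15, 6), a distance of √(3² + 4²) ≈ 5.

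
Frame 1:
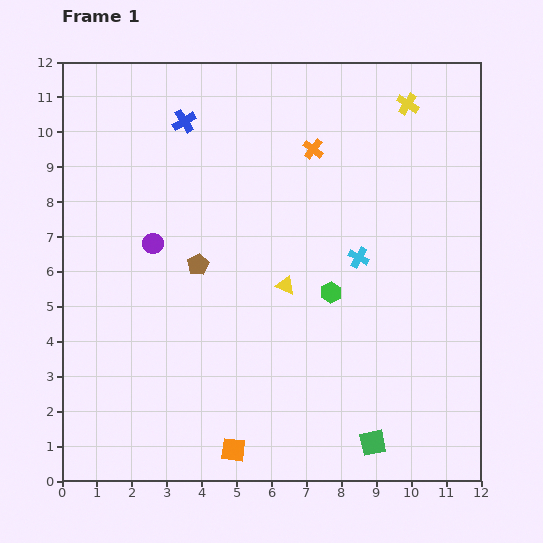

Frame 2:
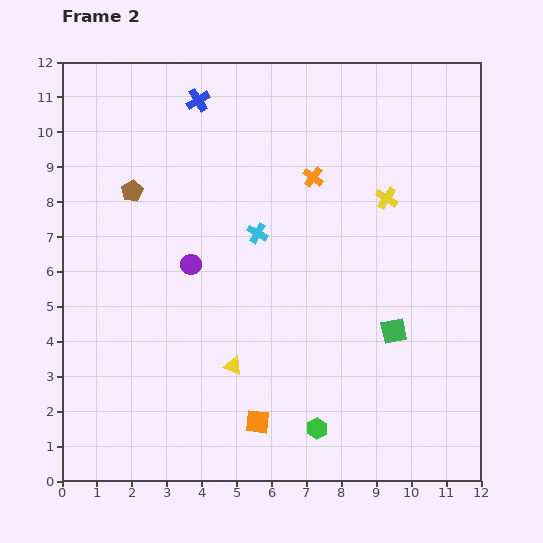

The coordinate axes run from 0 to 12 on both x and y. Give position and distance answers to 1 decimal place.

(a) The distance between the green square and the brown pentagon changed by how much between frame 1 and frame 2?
+1.4

Distance in frame 1: 7.1. Distance in frame 2: 8.5.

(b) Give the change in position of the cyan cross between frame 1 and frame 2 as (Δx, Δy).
(-2.9, 0.7)

The cyan cross was at (8.5, 6.4) in frame 1 and (5.6, 7.1) in frame 2.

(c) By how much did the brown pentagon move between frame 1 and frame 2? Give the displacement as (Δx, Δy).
(-1.9, 2.1)

The brown pentagon was at (3.9, 6.2) in frame 1 and (2.0, 8.3) in frame 2.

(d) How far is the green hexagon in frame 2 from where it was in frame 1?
3.9

The green hexagon moved from (7.7, 5.4) to (7.3, 1.5), a distance of √(0.4² + 3.9²) ≈ 3.9.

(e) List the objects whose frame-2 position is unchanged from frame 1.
none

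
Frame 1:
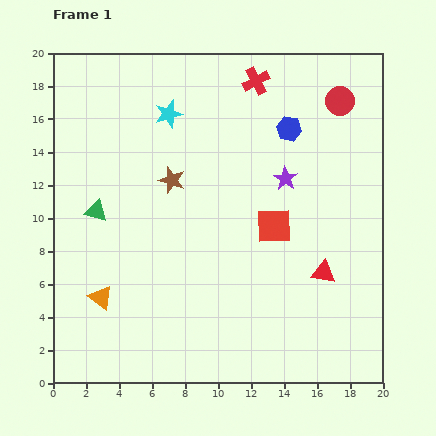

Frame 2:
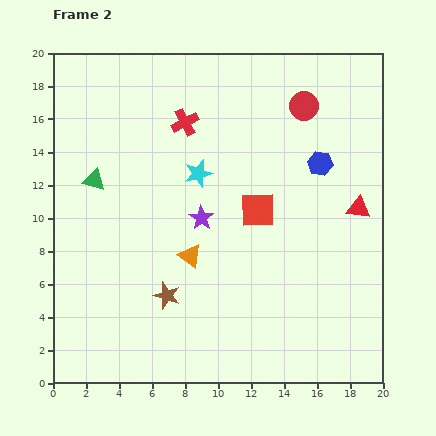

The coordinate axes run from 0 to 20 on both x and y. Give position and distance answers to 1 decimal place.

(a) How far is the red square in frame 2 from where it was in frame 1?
1.4

The red square moved from (13.4, 9.5) to (12.4, 10.5), a distance of √(1.0² + 1.0²) ≈ 1.4.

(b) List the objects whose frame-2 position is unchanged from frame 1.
none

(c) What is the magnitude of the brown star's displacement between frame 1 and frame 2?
7.0

The brown star moved from (7.2, 12.3) to (6.9, 5.3), a distance of √(0.3² + 7.0²) ≈ 7.0.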